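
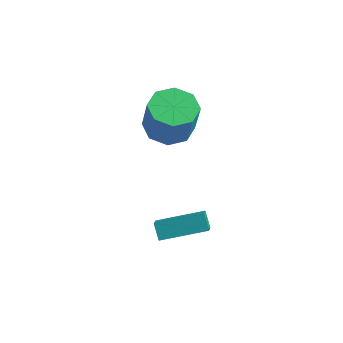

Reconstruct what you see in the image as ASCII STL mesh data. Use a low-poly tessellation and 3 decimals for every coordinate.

solid 
facet normal -0.548 0.297 0.782
outer loop
vertex -1.154 -4.458 -1.207
vertex 0.213 -3.13 -0.754
vertex -1.611 -3.793 -1.78
endloop
endfacet
facet normal -0.697 -0.678 -0.231
outer loop
vertex -1.173 -4.03 -2.406
vertex -1.154 -4.458 -1.207
vertex -1.611 -3.793 -1.78
endloop
endfacet
facet normal -0.548 0.297 0.782
outer loop
vertex -1.611 -3.793 -1.78
vertex 0.213 -3.13 -0.754
vertex -0.244 -2.464 -1.327
endloop
endfacet
facet normal -0.462 0.672 -0.578
outer loop
vertex -0.244 -2.464 -1.327
vertex -1.173 -4.03 -2.406
vertex -1.611 -3.793 -1.78
endloop
endfacet
facet normal 0.462 -0.673 0.578
outer loop
vertex -1.154 -4.458 -1.207
vertex 0.651 -3.367 -1.38
vertex 0.213 -3.13 -0.754
endloop
endfacet
facet normal -0.698 -0.678 -0.231
outer loop
vertex -0.716 -4.696 -1.833
vertex -1.154 -4.458 -1.207
vertex -1.173 -4.03 -2.406
endloop
endfacet
facet normal 0.462 -0.672 0.579
outer loop
vertex -0.716 -4.696 -1.833
vertex 0.651 -3.367 -1.38
vertex -1.154 -4.458 -1.207
endloop
endfacet
facet normal 0.698 0.678 0.232
outer loop
vertex 0.213 -3.13 -0.754
vertex 0.651 -3.367 -1.38
vertex -0.244 -2.464 -1.327
endloop
endfacet
facet normal -0.462 0.672 -0.579
outer loop
vertex 0.194 -2.702 -1.953
vertex -1.173 -4.03 -2.406
vertex -0.244 -2.464 -1.327
endloop
endfacet
facet normal 0.698 0.678 0.230
outer loop
vertex -0.244 -2.464 -1.327
vertex 0.651 -3.367 -1.38
vertex 0.194 -2.702 -1.953
endloop
endfacet
facet normal 0.548 -0.297 -0.782
outer loop
vertex 0.194 -2.702 -1.953
vertex -0.716 -4.696 -1.833
vertex -1.173 -4.03 -2.406
endloop
endfacet
facet normal 0.548 -0.297 -0.782
outer loop
vertex 0.651 -3.367 -1.38
vertex -0.716 -4.696 -1.833
vertex 0.194 -2.702 -1.953
endloop
endfacet
facet normal -0.313 0.202 -0.928
outer loop
vertex -2.126 -2.426 1.62
vertex -2.71 -1.66 1.984
vertex -1.742 -1.738 1.64
endloop
endfacet
facet normal 0.815 -0.444 -0.373
outer loop
vertex -2.126 -2.426 1.62
vertex -1.742 -1.738 1.64
vertex -1.567 -2.786 3.271
endloop
endfacet
facet normal 0.815 -0.444 -0.373
outer loop
vertex -1.567 -2.786 3.271
vertex -1.742 -1.738 1.64
vertex -1.183 -2.098 3.291
endloop
endfacet
facet normal 0.315 -0.203 0.927
outer loop
vertex -1.567 -2.786 3.271
vertex -1.183 -2.098 3.291
vertex -2.15 -2.02 3.636
endloop
endfacet
facet normal -0.313 0.202 -0.928
outer loop
vertex -1.742 -1.738 1.64
vertex -2.71 -1.66 1.984
vertex -1.925 -1.004 1.862
endloop
endfacet
facet normal 0.921 0.304 -0.245
outer loop
vertex -1.742 -1.738 1.64
vertex -1.925 -1.004 1.862
vertex -1.183 -2.098 3.291
endloop
endfacet
facet normal 0.921 0.304 -0.245
outer loop
vertex -1.183 -2.098 3.291
vertex -1.925 -1.004 1.862
vertex -1.366 -1.364 3.513
endloop
endfacet
facet normal 0.315 -0.202 0.927
outer loop
vertex -1.183 -2.098 3.291
vertex -1.366 -1.364 3.513
vertex -2.15 -2.02 3.636
endloop
endfacet
facet normal -0.313 0.202 -0.928
outer loop
vertex -1.925 -1.004 1.862
vertex -2.71 -1.66 1.984
vertex -2.568 -0.654 2.155
endloop
endfacet
facet normal 0.487 0.873 0.026
outer loop
vertex -1.925 -1.004 1.862
vertex -2.568 -0.654 2.155
vertex -1.366 -1.364 3.513
endloop
endfacet
facet normal 0.487 0.873 0.025
outer loop
vertex -1.366 -1.364 3.513
vertex -2.568 -0.654 2.155
vertex -2.008 -1.014 3.806
endloop
endfacet
facet normal 0.314 -0.201 0.928
outer loop
vertex -1.366 -1.364 3.513
vertex -2.008 -1.014 3.806
vertex -2.15 -2.02 3.636
endloop
endfacet
facet normal -0.315 0.202 -0.927
outer loop
vertex -2.568 -0.654 2.155
vertex -2.71 -1.66 1.984
vertex -3.293 -0.894 2.349
endloop
endfacet
facet normal -0.233 0.931 0.282
outer loop
vertex -2.568 -0.654 2.155
vertex -3.293 -0.894 2.349
vertex -2.008 -1.014 3.806
endloop
endfacet
facet normal -0.232 0.931 0.282
outer loop
vertex -2.008 -1.014 3.806
vertex -3.293 -0.894 2.349
vertex -2.734 -1.254 4.0
endloop
endfacet
facet normal 0.314 -0.201 0.928
outer loop
vertex -2.008 -1.014 3.806
vertex -2.734 -1.254 4.0
vertex -2.15 -2.02 3.636
endloop
endfacet
facet normal -0.315 0.203 -0.927
outer loop
vertex -3.293 -0.894 2.349
vertex -2.71 -1.66 1.984
vertex -3.677 -1.582 2.329
endloop
endfacet
facet normal -0.815 0.444 0.373
outer loop
vertex -3.293 -0.894 2.349
vertex -3.677 -1.582 2.329
vertex -2.734 -1.254 4.0
endloop
endfacet
facet normal -0.815 0.444 0.373
outer loop
vertex -2.734 -1.254 4.0
vertex -3.677 -1.582 2.329
vertex -3.118 -1.942 3.98
endloop
endfacet
facet normal 0.313 -0.202 0.928
outer loop
vertex -2.734 -1.254 4.0
vertex -3.118 -1.942 3.98
vertex -2.15 -2.02 3.636
endloop
endfacet
facet normal -0.315 0.202 -0.927
outer loop
vertex -3.677 -1.582 2.329
vertex -2.71 -1.66 1.984
vertex -3.494 -2.316 2.107
endloop
endfacet
facet normal -0.921 -0.304 0.245
outer loop
vertex -3.677 -1.582 2.329
vertex -3.494 -2.316 2.107
vertex -3.118 -1.942 3.98
endloop
endfacet
facet normal -0.921 -0.304 0.245
outer loop
vertex -3.118 -1.942 3.98
vertex -3.494 -2.316 2.107
vertex -2.935 -2.676 3.758
endloop
endfacet
facet normal 0.313 -0.202 0.928
outer loop
vertex -3.118 -1.942 3.98
vertex -2.935 -2.676 3.758
vertex -2.15 -2.02 3.636
endloop
endfacet
facet normal -0.314 0.201 -0.928
outer loop
vertex -3.494 -2.316 2.107
vertex -2.71 -1.66 1.984
vertex -2.852 -2.666 1.814
endloop
endfacet
facet normal -0.487 -0.873 -0.025
outer loop
vertex -3.494 -2.316 2.107
vertex -2.852 -2.666 1.814
vertex -2.935 -2.676 3.758
endloop
endfacet
facet normal -0.487 -0.873 -0.025
outer loop
vertex -2.935 -2.676 3.758
vertex -2.852 -2.666 1.814
vertex -2.292 -3.026 3.465
endloop
endfacet
facet normal 0.313 -0.202 0.928
outer loop
vertex -2.935 -2.676 3.758
vertex -2.292 -3.026 3.465
vertex -2.15 -2.02 3.636
endloop
endfacet
facet normal -0.314 0.201 -0.928
outer loop
vertex -2.852 -2.666 1.814
vertex -2.71 -1.66 1.984
vertex -2.126 -2.426 1.62
endloop
endfacet
facet normal 0.232 -0.931 -0.282
outer loop
vertex -2.852 -2.666 1.814
vertex -2.126 -2.426 1.62
vertex -2.292 -3.026 3.465
endloop
endfacet
facet normal 0.233 -0.931 -0.282
outer loop
vertex -2.292 -3.026 3.465
vertex -2.126 -2.426 1.62
vertex -1.567 -2.786 3.271
endloop
endfacet
facet normal 0.315 -0.202 0.927
outer loop
vertex -2.292 -3.026 3.465
vertex -1.567 -2.786 3.271
vertex -2.15 -2.02 3.636
endloop
endfacet

endsolid


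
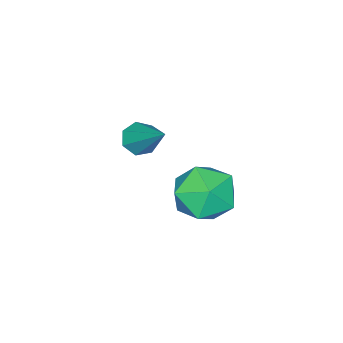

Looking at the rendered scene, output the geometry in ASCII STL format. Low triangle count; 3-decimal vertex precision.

solid 
facet normal -0.616 0.784 0.071
outer loop
vertex -0.094 1.405 -3.086
vertex -0.864 0.823 -3.343
vertex -0.618 0.929 -2.381
endloop
endfacet
facet normal -0.068 0.850 0.523
outer loop
vertex -0.094 1.405 -3.086
vertex -0.618 0.929 -2.381
vertex 0.379 0.971 -2.32
endloop
endfacet
facet normal 0.536 0.833 0.141
outer loop
vertex -0.094 1.405 -3.086
vertex 0.379 0.971 -2.32
vertex 0.748 0.89 -3.245
endloop
endfacet
facet normal 0.359 0.756 -0.547
outer loop
vertex -0.094 1.405 -3.086
vertex 0.748 0.89 -3.245
vertex -0.02 0.798 -3.877
endloop
endfacet
facet normal -0.352 0.726 -0.590
outer loop
vertex -0.094 1.405 -3.086
vertex -0.02 0.798 -3.877
vertex -0.864 0.823 -3.343
endloop
endfacet
facet normal -0.070 0.284 0.956
outer loop
vertex 0.379 0.971 -2.32
vertex -0.618 0.929 -2.381
vertex -0.1 0.122 -2.103
endloop
endfacet
facet normal -0.958 0.178 0.225
outer loop
vertex -0.618 0.929 -2.381
vertex -0.864 0.823 -3.343
vertex -0.868 0.03 -2.735
endloop
endfacet
facet normal -0.531 0.084 -0.843
outer loop
vertex -0.864 0.823 -3.343
vertex -0.02 0.798 -3.877
vertex -0.499 -0.051 -3.66
endloop
endfacet
facet normal 0.620 0.132 -0.773
outer loop
vertex -0.02 0.798 -3.877
vertex 0.748 0.89 -3.245
vertex 0.498 -0.009 -3.599
endloop
endfacet
facet normal 0.906 0.255 0.339
outer loop
vertex 0.748 0.89 -3.245
vertex 0.379 0.971 -2.32
vertex 0.744 0.097 -2.637
endloop
endfacet
facet normal -0.359 -0.756 0.547
outer loop
vertex -0.026 -0.485 -2.894
vertex -0.1 0.122 -2.103
vertex -0.868 0.03 -2.735
endloop
endfacet
facet normal -0.536 -0.833 -0.141
outer loop
vertex -0.026 -0.485 -2.894
vertex -0.868 0.03 -2.735
vertex -0.499 -0.051 -3.66
endloop
endfacet
facet normal 0.068 -0.850 -0.523
outer loop
vertex -0.026 -0.485 -2.894
vertex -0.499 -0.051 -3.66
vertex 0.498 -0.009 -3.599
endloop
endfacet
facet normal 0.616 -0.784 -0.071
outer loop
vertex -0.026 -0.485 -2.894
vertex 0.498 -0.009 -3.599
vertex 0.744 0.097 -2.637
endloop
endfacet
facet normal 0.352 -0.726 0.590
outer loop
vertex -0.026 -0.485 -2.894
vertex 0.744 0.097 -2.637
vertex -0.1 0.122 -2.103
endloop
endfacet
facet normal -0.620 -0.132 0.773
outer loop
vertex -0.868 0.03 -2.735
vertex -0.1 0.122 -2.103
vertex -0.618 0.929 -2.381
endloop
endfacet
facet normal -0.906 -0.255 -0.339
outer loop
vertex -0.499 -0.051 -3.66
vertex -0.868 0.03 -2.735
vertex -0.864 0.823 -3.343
endloop
endfacet
facet normal 0.070 -0.284 -0.956
outer loop
vertex 0.498 -0.009 -3.599
vertex -0.499 -0.051 -3.66
vertex -0.02 0.798 -3.877
endloop
endfacet
facet normal 0.958 -0.178 -0.225
outer loop
vertex 0.744 0.097 -2.637
vertex 0.498 -0.009 -3.599
vertex 0.748 0.89 -3.245
endloop
endfacet
facet normal 0.531 -0.084 0.843
outer loop
vertex -0.1 0.122 -2.103
vertex 0.744 0.097 -2.637
vertex 0.379 0.971 -2.32
endloop
endfacet
facet normal -0.265 -0.700 -0.663
outer loop
vertex -0.77 -2.504 -3.554
vertex -1.178 -2.685 -3.2
vertex -1.211 -2.287 -3.607
endloop
endfacet
facet normal 0.423 0.728 -0.539
outer loop
vertex -0.77 -2.504 -3.554
vertex -1.211 -2.287 -3.607
vertex -0.682 -1.375 -1.96
endloop
endfacet
facet normal -0.265 -0.700 -0.663
outer loop
vertex -1.211 -2.287 -3.607
vertex -1.178 -2.685 -3.2
vertex -1.628 -2.37 -3.353
endloop
endfacet
facet normal -0.383 0.855 -0.350
outer loop
vertex -1.211 -2.287 -3.607
vertex -1.628 -2.37 -3.353
vertex -0.682 -1.375 -1.96
endloop
endfacet
facet normal -0.265 -0.700 -0.663
outer loop
vertex -1.628 -2.37 -3.353
vertex -1.178 -2.685 -3.2
vertex -1.705 -2.69 -2.984
endloop
endfacet
facet normal -0.847 0.476 0.236
outer loop
vertex -1.628 -2.37 -3.353
vertex -1.705 -2.69 -2.984
vertex -0.682 -1.375 -1.96
endloop
endfacet
facet normal -0.265 -0.701 -0.662
outer loop
vertex -1.705 -2.69 -2.984
vertex -1.178 -2.685 -3.2
vertex -1.386 -3.006 -2.777
endloop
endfacet
facet normal -0.621 -0.120 0.774
outer loop
vertex -1.705 -2.69 -2.984
vertex -1.386 -3.006 -2.777
vertex -0.682 -1.375 -1.96
endloop
endfacet
facet normal -0.265 -0.701 -0.662
outer loop
vertex -1.386 -3.006 -2.777
vertex -1.178 -2.685 -3.2
vertex -0.91 -3.08 -2.889
endloop
endfacet
facet normal 0.127 -0.488 0.864
outer loop
vertex -1.386 -3.006 -2.777
vertex -0.91 -3.08 -2.889
vertex -0.682 -1.375 -1.96
endloop
endfacet
facet normal -0.265 -0.701 -0.662
outer loop
vertex -0.91 -3.08 -2.889
vertex -1.178 -2.685 -3.2
vertex -0.636 -2.857 -3.235
endloop
endfacet
facet normal 0.831 -0.348 0.434
outer loop
vertex -0.91 -3.08 -2.889
vertex -0.636 -2.857 -3.235
vertex -0.682 -1.375 -1.96
endloop
endfacet
facet normal -0.265 -0.700 -0.663
outer loop
vertex -0.636 -2.857 -3.235
vertex -1.178 -2.685 -3.2
vertex -0.77 -2.504 -3.554
endloop
endfacet
facet normal 0.962 0.193 -0.190
outer loop
vertex -0.636 -2.857 -3.235
vertex -0.77 -2.504 -3.554
vertex -0.682 -1.375 -1.96
endloop
endfacet

endsolid


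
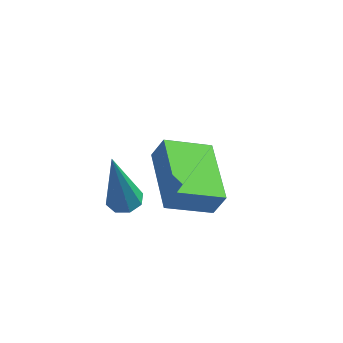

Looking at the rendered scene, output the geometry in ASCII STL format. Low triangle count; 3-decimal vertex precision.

solid 
facet normal -0.759 -0.511 0.403
outer loop
vertex -1.716 0.103 -1.978
vertex -2.776 1.864 -1.74
vertex -2.049 0.004 -2.731
endloop
endfacet
facet normal 0.513 -0.851 -0.115
outer loop
vertex -0.904 0.776 -3.34
vertex -1.716 0.103 -1.978
vertex -2.049 0.004 -2.731
endloop
endfacet
facet normal -0.759 -0.512 0.404
outer loop
vertex -2.049 0.004 -2.731
vertex -2.776 1.864 -1.74
vertex -3.11 1.765 -2.493
endloop
endfacet
facet normal -0.402 -0.120 -0.908
outer loop
vertex -3.11 1.765 -2.493
vertex -0.904 0.776 -3.34
vertex -2.049 0.004 -2.731
endloop
endfacet
facet normal 0.402 0.119 0.908
outer loop
vertex -1.716 0.103 -1.978
vertex -1.631 2.636 -2.349
vertex -2.776 1.864 -1.74
endloop
endfacet
facet normal 0.512 -0.851 -0.115
outer loop
vertex -0.57 0.875 -2.587
vertex -1.716 0.103 -1.978
vertex -0.904 0.776 -3.34
endloop
endfacet
facet normal 0.402 0.119 0.908
outer loop
vertex -0.57 0.875 -2.587
vertex -1.631 2.636 -2.349
vertex -1.716 0.103 -1.978
endloop
endfacet
facet normal -0.512 0.851 0.115
outer loop
vertex -2.776 1.864 -1.74
vertex -1.631 2.636 -2.349
vertex -3.11 1.765 -2.493
endloop
endfacet
facet normal -0.402 -0.119 -0.908
outer loop
vertex -1.964 2.537 -3.102
vertex -0.904 0.776 -3.34
vertex -3.11 1.765 -2.493
endloop
endfacet
facet normal -0.512 0.851 0.115
outer loop
vertex -3.11 1.765 -2.493
vertex -1.631 2.636 -2.349
vertex -1.964 2.537 -3.102
endloop
endfacet
facet normal 0.759 0.511 -0.404
outer loop
vertex -1.964 2.537 -3.102
vertex -0.57 0.875 -2.587
vertex -0.904 0.776 -3.34
endloop
endfacet
facet normal 0.759 0.512 -0.403
outer loop
vertex -1.631 2.636 -2.349
vertex -0.57 0.875 -2.587
vertex -1.964 2.537 -3.102
endloop
endfacet
facet normal 0.072 0.174 -0.982
outer loop
vertex -2.304 -1.736 -1.142
vertex -2.621 -1.34 -1.095
vertex -2.115 -1.403 -1.069
endloop
endfacet
facet normal 0.837 -0.515 0.185
outer loop
vertex -2.304 -1.736 -1.142
vertex -2.115 -1.403 -1.069
vertex -2.779 -1.72 1.055
endloop
endfacet
facet normal 0.072 0.175 -0.982
outer loop
vertex -2.115 -1.403 -1.069
vertex -2.621 -1.34 -1.095
vertex -2.223 -1.032 -1.011
endloop
endfacet
facet normal 0.922 0.218 0.321
outer loop
vertex -2.115 -1.403 -1.069
vertex -2.223 -1.032 -1.011
vertex -2.779 -1.72 1.055
endloop
endfacet
facet normal 0.074 0.173 -0.982
outer loop
vertex -2.223 -1.032 -1.011
vertex -2.621 -1.34 -1.095
vertex -2.563 -0.841 -1.003
endloop
endfacet
facet normal 0.458 0.799 0.389
outer loop
vertex -2.223 -1.032 -1.011
vertex -2.563 -0.841 -1.003
vertex -2.779 -1.72 1.055
endloop
endfacet
facet normal 0.074 0.173 -0.982
outer loop
vertex -2.563 -0.841 -1.003
vertex -2.621 -1.34 -1.095
vertex -2.937 -0.943 -1.049
endloop
endfacet
facet normal -0.286 0.892 0.351
outer loop
vertex -2.563 -0.841 -1.003
vertex -2.937 -0.943 -1.049
vertex -2.779 -1.72 1.055
endloop
endfacet
facet normal 0.074 0.173 -0.982
outer loop
vertex -2.937 -0.943 -1.049
vertex -2.621 -1.34 -1.095
vertex -3.126 -1.277 -1.122
endloop
endfacet
facet normal -0.868 0.441 0.228
outer loop
vertex -2.937 -0.943 -1.049
vertex -3.126 -1.277 -1.122
vertex -2.779 -1.72 1.055
endloop
endfacet
facet normal 0.074 0.173 -0.982
outer loop
vertex -3.126 -1.277 -1.122
vertex -2.621 -1.34 -1.095
vertex -3.018 -1.647 -1.179
endloop
endfacet
facet normal -0.952 -0.292 0.092
outer loop
vertex -3.126 -1.277 -1.122
vertex -3.018 -1.647 -1.179
vertex -2.779 -1.72 1.055
endloop
endfacet
facet normal 0.072 0.175 -0.982
outer loop
vertex -3.018 -1.647 -1.179
vertex -2.621 -1.34 -1.095
vertex -2.678 -1.838 -1.188
endloop
endfacet
facet normal -0.489 -0.872 0.024
outer loop
vertex -3.018 -1.647 -1.179
vertex -2.678 -1.838 -1.188
vertex -2.779 -1.72 1.055
endloop
endfacet
facet normal 0.073 0.175 -0.982
outer loop
vertex -2.678 -1.838 -1.188
vertex -2.621 -1.34 -1.095
vertex -2.304 -1.736 -1.142
endloop
endfacet
facet normal 0.255 -0.965 0.062
outer loop
vertex -2.678 -1.838 -1.188
vertex -2.304 -1.736 -1.142
vertex -2.779 -1.72 1.055
endloop
endfacet

endsolid


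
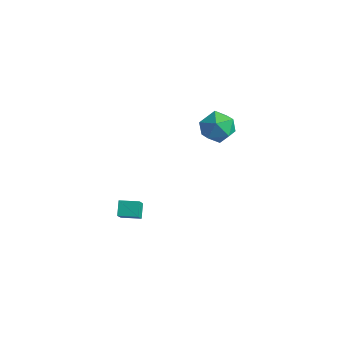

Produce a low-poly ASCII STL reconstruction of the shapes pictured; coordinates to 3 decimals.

solid 
facet normal -0.620 0.743 -0.251
outer loop
vertex -1.559 4.504 0.564
vertex -2.171 4.261 1.356
vertex -1.408 4.941 1.485
endloop
endfacet
facet normal 0.051 0.899 -0.435
outer loop
vertex -1.559 4.504 0.564
vertex -1.408 4.941 1.485
vertex -0.602 4.625 0.926
endloop
endfacet
facet normal 0.283 0.389 -0.877
outer loop
vertex -1.559 4.504 0.564
vertex -0.602 4.625 0.926
vertex -0.868 3.749 0.452
endloop
endfacet
facet normal -0.246 -0.082 -0.966
outer loop
vertex -1.559 4.504 0.564
vertex -0.868 3.749 0.452
vertex -1.837 3.524 0.718
endloop
endfacet
facet normal -0.804 0.137 -0.579
outer loop
vertex -1.559 4.504 0.564
vertex -1.837 3.524 0.718
vertex -2.171 4.261 1.356
endloop
endfacet
facet normal 0.452 0.878 0.155
outer loop
vertex -0.602 4.625 0.926
vertex -1.408 4.941 1.485
vertex -0.623 4.456 1.942
endloop
endfacet
facet normal -0.635 0.626 0.453
outer loop
vertex -1.408 4.941 1.485
vertex -2.171 4.261 1.356
vertex -1.592 4.231 2.208
endloop
endfacet
facet normal -0.932 -0.355 -0.078
outer loop
vertex -2.171 4.261 1.356
vertex -1.837 3.524 0.718
vertex -1.858 3.355 1.734
endloop
endfacet
facet normal -0.029 -0.710 -0.704
outer loop
vertex -1.837 3.524 0.718
vertex -0.868 3.749 0.452
vertex -1.052 3.039 1.175
endloop
endfacet
facet normal 0.827 0.052 -0.560
outer loop
vertex -0.868 3.749 0.452
vertex -0.602 4.625 0.926
vertex -0.289 3.719 1.304
endloop
endfacet
facet normal 0.246 0.082 0.966
outer loop
vertex -0.901 3.476 2.096
vertex -0.623 4.456 1.942
vertex -1.592 4.231 2.208
endloop
endfacet
facet normal -0.283 -0.389 0.877
outer loop
vertex -0.901 3.476 2.096
vertex -1.592 4.231 2.208
vertex -1.858 3.355 1.734
endloop
endfacet
facet normal -0.051 -0.899 0.435
outer loop
vertex -0.901 3.476 2.096
vertex -1.858 3.355 1.734
vertex -1.052 3.039 1.175
endloop
endfacet
facet normal 0.620 -0.743 0.251
outer loop
vertex -0.901 3.476 2.096
vertex -1.052 3.039 1.175
vertex -0.289 3.719 1.304
endloop
endfacet
facet normal 0.804 -0.137 0.579
outer loop
vertex -0.901 3.476 2.096
vertex -0.289 3.719 1.304
vertex -0.623 4.456 1.942
endloop
endfacet
facet normal 0.029 0.710 0.704
outer loop
vertex -1.592 4.231 2.208
vertex -0.623 4.456 1.942
vertex -1.408 4.941 1.485
endloop
endfacet
facet normal -0.827 -0.052 0.560
outer loop
vertex -1.858 3.355 1.734
vertex -1.592 4.231 2.208
vertex -2.171 4.261 1.356
endloop
endfacet
facet normal -0.452 -0.878 -0.155
outer loop
vertex -1.052 3.039 1.175
vertex -1.858 3.355 1.734
vertex -1.837 3.524 0.718
endloop
endfacet
facet normal 0.635 -0.626 -0.453
outer loop
vertex -0.289 3.719 1.304
vertex -1.052 3.039 1.175
vertex -0.868 3.749 0.452
endloop
endfacet
facet normal 0.932 0.355 0.078
outer loop
vertex -0.623 4.456 1.942
vertex -0.289 3.719 1.304
vertex -0.602 4.625 0.926
endloop
endfacet
facet normal -0.840 -0.541 -0.040
outer loop
vertex -1.863 -2.587 -0.189
vertex -2.274 -1.883 -1.097
vertex -1.497 -3.113 -0.763
endloop
endfacet
facet normal 0.337 -0.577 0.744
outer loop
vertex -0.666 -2.577 -0.723
vertex -1.863 -2.587 -0.189
vertex -1.497 -3.113 -0.763
endloop
endfacet
facet normal -0.840 -0.541 -0.040
outer loop
vertex -1.497 -3.113 -0.763
vertex -2.274 -1.883 -1.097
vertex -1.908 -2.409 -1.67
endloop
endfacet
facet normal 0.426 -0.611 -0.667
outer loop
vertex -1.908 -2.409 -1.67
vertex -0.666 -2.577 -0.723
vertex -1.497 -3.113 -0.763
endloop
endfacet
facet normal -0.426 0.611 0.667
outer loop
vertex -1.863 -2.587 -0.189
vertex -1.443 -1.347 -1.057
vertex -2.274 -1.883 -1.097
endloop
endfacet
facet normal 0.337 -0.576 0.744
outer loop
vertex -1.032 -2.051 -0.15
vertex -1.863 -2.587 -0.189
vertex -0.666 -2.577 -0.723
endloop
endfacet
facet normal -0.426 0.611 0.667
outer loop
vertex -1.032 -2.051 -0.15
vertex -1.443 -1.347 -1.057
vertex -1.863 -2.587 -0.189
endloop
endfacet
facet normal -0.336 0.577 -0.744
outer loop
vertex -2.274 -1.883 -1.097
vertex -1.443 -1.347 -1.057
vertex -1.908 -2.409 -1.67
endloop
endfacet
facet normal 0.426 -0.612 -0.667
outer loop
vertex -1.077 -1.873 -1.631
vertex -0.666 -2.577 -0.723
vertex -1.908 -2.409 -1.67
endloop
endfacet
facet normal -0.337 0.577 -0.744
outer loop
vertex -1.908 -2.409 -1.67
vertex -1.443 -1.347 -1.057
vertex -1.077 -1.873 -1.631
endloop
endfacet
facet normal 0.840 0.541 0.040
outer loop
vertex -1.077 -1.873 -1.631
vertex -1.032 -2.051 -0.15
vertex -0.666 -2.577 -0.723
endloop
endfacet
facet normal 0.840 0.541 0.040
outer loop
vertex -1.443 -1.347 -1.057
vertex -1.032 -2.051 -0.15
vertex -1.077 -1.873 -1.631
endloop
endfacet

endsolid


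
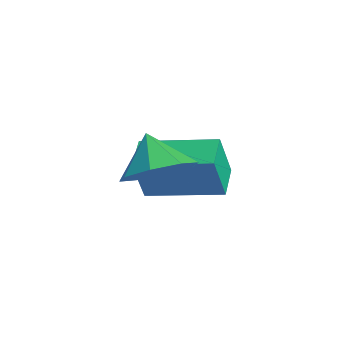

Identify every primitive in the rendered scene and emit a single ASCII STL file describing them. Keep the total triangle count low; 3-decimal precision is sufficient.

solid 
facet normal -0.857 0.448 0.254
outer loop
vertex -2.656 -0.376 0.463
vertex -1.695 1.277 0.79
vertex -2.842 -0.02 -0.794
endloop
endfacet
facet normal -0.496 -0.852 -0.168
outer loop
vertex -2.045 -0.437 -1.03
vertex -2.656 -0.376 0.463
vertex -2.842 -0.02 -0.794
endloop
endfacet
facet normal -0.857 0.448 0.254
outer loop
vertex -2.842 -0.02 -0.794
vertex -1.695 1.277 0.79
vertex -1.881 1.633 -0.467
endloop
endfacet
facet normal -0.141 0.270 -0.952
outer loop
vertex -1.881 1.633 -0.467
vertex -2.045 -0.437 -1.03
vertex -2.842 -0.02 -0.794
endloop
endfacet
facet normal 0.141 -0.270 0.952
outer loop
vertex -2.656 -0.376 0.463
vertex -0.898 0.86 0.554
vertex -1.695 1.277 0.79
endloop
endfacet
facet normal -0.496 -0.852 -0.168
outer loop
vertex -1.859 -0.793 0.227
vertex -2.656 -0.376 0.463
vertex -2.045 -0.437 -1.03
endloop
endfacet
facet normal 0.141 -0.270 0.952
outer loop
vertex -1.859 -0.793 0.227
vertex -0.898 0.86 0.554
vertex -2.656 -0.376 0.463
endloop
endfacet
facet normal 0.496 0.852 0.168
outer loop
vertex -1.695 1.277 0.79
vertex -0.898 0.86 0.554
vertex -1.881 1.633 -0.467
endloop
endfacet
facet normal -0.141 0.270 -0.952
outer loop
vertex -1.084 1.216 -0.703
vertex -2.045 -0.437 -1.03
vertex -1.881 1.633 -0.467
endloop
endfacet
facet normal 0.496 0.852 0.168
outer loop
vertex -1.881 1.633 -0.467
vertex -0.898 0.86 0.554
vertex -1.084 1.216 -0.703
endloop
endfacet
facet normal 0.857 -0.448 -0.254
outer loop
vertex -1.084 1.216 -0.703
vertex -1.859 -0.793 0.227
vertex -2.045 -0.437 -1.03
endloop
endfacet
facet normal 0.857 -0.448 -0.254
outer loop
vertex -0.898 0.86 0.554
vertex -1.859 -0.793 0.227
vertex -1.084 1.216 -0.703
endloop
endfacet
facet normal 0.683 0.056 -0.728
outer loop
vertex 0.926 -0.515 2.013
vertex 0.312 -0.819 1.413
vertex 0.565 0.002 1.714
endloop
endfacet
facet normal -0.010 0.496 0.868
outer loop
vertex 0.926 -0.515 2.013
vertex 0.565 0.002 1.714
vertex -0.432 -0.881 2.207
endloop
endfacet
facet normal 0.683 0.056 -0.728
outer loop
vertex 0.565 0.002 1.714
vertex 0.312 -0.819 1.413
vertex 0.057 0.037 1.24
endloop
endfacet
facet normal -0.419 0.755 0.505
outer loop
vertex 0.565 0.002 1.714
vertex 0.057 0.037 1.24
vertex -0.432 -0.881 2.207
endloop
endfacet
facet normal 0.683 0.056 -0.728
outer loop
vertex 0.057 0.037 1.24
vertex 0.312 -0.819 1.413
vertex -0.302 -0.429 0.867
endloop
endfacet
facet normal -0.827 0.552 0.106
outer loop
vertex 0.057 0.037 1.24
vertex -0.302 -0.429 0.867
vertex -0.432 -0.881 2.207
endloop
endfacet
facet normal 0.683 0.056 -0.728
outer loop
vertex -0.302 -0.429 0.867
vertex 0.312 -0.819 1.413
vertex -0.301 -1.124 0.814
endloop
endfacet
facet normal -0.995 0.006 -0.095
outer loop
vertex -0.302 -0.429 0.867
vertex -0.301 -1.124 0.814
vertex -0.432 -0.881 2.207
endloop
endfacet
facet normal 0.683 0.057 -0.728
outer loop
vertex -0.301 -1.124 0.814
vertex 0.312 -0.819 1.413
vertex 0.06 -1.64 1.112
endloop
endfacet
facet normal -0.825 -0.565 0.021
outer loop
vertex -0.301 -1.124 0.814
vertex 0.06 -1.64 1.112
vertex -0.432 -0.881 2.207
endloop
endfacet
facet normal 0.684 0.057 -0.727
outer loop
vertex 0.06 -1.64 1.112
vertex 0.312 -0.819 1.413
vertex 0.568 -1.675 1.587
endloop
endfacet
facet normal -0.416 -0.824 0.384
outer loop
vertex 0.06 -1.64 1.112
vertex 0.568 -1.675 1.587
vertex -0.432 -0.881 2.207
endloop
endfacet
facet normal 0.683 0.056 -0.728
outer loop
vertex 0.568 -1.675 1.587
vertex 0.312 -0.819 1.413
vertex 0.927 -1.209 1.96
endloop
endfacet
facet normal -0.008 -0.621 0.784
outer loop
vertex 0.568 -1.675 1.587
vertex 0.927 -1.209 1.96
vertex -0.432 -0.881 2.207
endloop
endfacet
facet normal 0.683 0.057 -0.728
outer loop
vertex 0.927 -1.209 1.96
vertex 0.312 -0.819 1.413
vertex 0.926 -0.515 2.013
endloop
endfacet
facet normal 0.161 -0.075 0.984
outer loop
vertex 0.927 -1.209 1.96
vertex 0.926 -0.515 2.013
vertex -0.432 -0.881 2.207
endloop
endfacet

endsolid


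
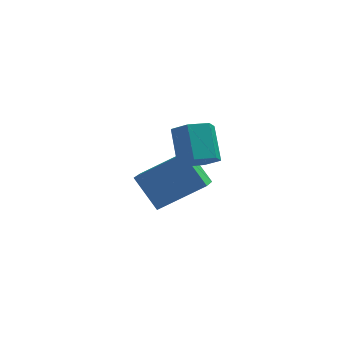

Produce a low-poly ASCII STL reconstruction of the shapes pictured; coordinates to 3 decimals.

solid 
facet normal 0.108 -0.742 -0.662
outer loop
vertex 0.496 -0.343 3.369
vertex -0.024 -0.027 2.93
vertex 0.699 0.154 2.845
endloop
endfacet
facet normal 0.957 -0.104 0.272
outer loop
vertex 0.496 -0.343 3.369
vertex 0.699 0.154 2.845
vertex 0.343 0.71 4.309
endloop
endfacet
facet normal 0.956 -0.105 0.273
outer loop
vertex 0.343 0.71 4.309
vertex 0.699 0.154 2.845
vertex 0.547 1.207 3.785
endloop
endfacet
facet normal -0.107 0.742 0.662
outer loop
vertex 0.343 0.71 4.309
vertex 0.547 1.207 3.785
vertex -0.176 1.027 3.87
endloop
endfacet
facet normal 0.108 -0.742 -0.662
outer loop
vertex 0.699 0.154 2.845
vertex -0.024 -0.027 2.93
vertex 0.18 0.47 2.406
endloop
endfacet
facet normal 0.713 0.521 -0.468
outer loop
vertex 0.699 0.154 2.845
vertex 0.18 0.47 2.406
vertex 0.547 1.207 3.785
endloop
endfacet
facet normal 0.713 0.522 -0.469
outer loop
vertex 0.547 1.207 3.785
vertex 0.18 0.47 2.406
vertex 0.027 1.523 3.346
endloop
endfacet
facet normal -0.107 0.742 0.661
outer loop
vertex 0.547 1.207 3.785
vertex 0.027 1.523 3.346
vertex -0.176 1.027 3.87
endloop
endfacet
facet normal 0.107 -0.742 -0.662
outer loop
vertex 0.18 0.47 2.406
vertex -0.024 -0.027 2.93
vertex -0.543 0.29 2.491
endloop
endfacet
facet normal -0.243 0.626 -0.741
outer loop
vertex 0.18 0.47 2.406
vertex -0.543 0.29 2.491
vertex 0.027 1.523 3.346
endloop
endfacet
facet normal -0.243 0.626 -0.741
outer loop
vertex 0.027 1.523 3.346
vertex -0.543 0.29 2.491
vertex -0.696 1.343 3.431
endloop
endfacet
facet normal -0.107 0.742 0.661
outer loop
vertex 0.027 1.523 3.346
vertex -0.696 1.343 3.431
vertex -0.176 1.027 3.87
endloop
endfacet
facet normal 0.107 -0.742 -0.662
outer loop
vertex -0.543 0.29 2.491
vertex -0.024 -0.027 2.93
vertex -0.747 -0.207 3.015
endloop
endfacet
facet normal -0.956 0.105 -0.273
outer loop
vertex -0.543 0.29 2.491
vertex -0.747 -0.207 3.015
vertex -0.696 1.343 3.431
endloop
endfacet
facet normal -0.957 0.104 -0.272
outer loop
vertex -0.696 1.343 3.431
vertex -0.747 -0.207 3.015
vertex -0.899 0.846 3.955
endloop
endfacet
facet normal -0.108 0.742 0.662
outer loop
vertex -0.696 1.343 3.431
vertex -0.899 0.846 3.955
vertex -0.176 1.027 3.87
endloop
endfacet
facet normal 0.107 -0.742 -0.661
outer loop
vertex -0.747 -0.207 3.015
vertex -0.024 -0.027 2.93
vertex -0.227 -0.523 3.454
endloop
endfacet
facet normal -0.713 -0.522 0.469
outer loop
vertex -0.747 -0.207 3.015
vertex -0.227 -0.523 3.454
vertex -0.899 0.846 3.955
endloop
endfacet
facet normal -0.713 -0.521 0.468
outer loop
vertex -0.899 0.846 3.955
vertex -0.227 -0.523 3.454
vertex -0.38 0.53 4.394
endloop
endfacet
facet normal -0.108 0.742 0.662
outer loop
vertex -0.899 0.846 3.955
vertex -0.38 0.53 4.394
vertex -0.176 1.027 3.87
endloop
endfacet
facet normal 0.107 -0.742 -0.661
outer loop
vertex -0.227 -0.523 3.454
vertex -0.024 -0.027 2.93
vertex 0.496 -0.343 3.369
endloop
endfacet
facet normal 0.243 -0.626 0.741
outer loop
vertex -0.227 -0.523 3.454
vertex 0.496 -0.343 3.369
vertex -0.38 0.53 4.394
endloop
endfacet
facet normal 0.243 -0.626 0.741
outer loop
vertex -0.38 0.53 4.394
vertex 0.496 -0.343 3.369
vertex 0.343 0.71 4.309
endloop
endfacet
facet normal -0.107 0.742 0.662
outer loop
vertex -0.38 0.53 4.394
vertex 0.343 0.71 4.309
vertex -0.176 1.027 3.87
endloop
endfacet
facet normal -0.842 -0.071 -0.535
outer loop
vertex -2.099 2.346 0.383
vertex -1.852 3.275 -0.13
vertex -1.341 1.543 -0.704
endloop
endfacet
facet normal -0.227 -0.852 0.471
outer loop
vertex 0.352 1.685 0.37
vertex -2.099 2.346 0.383
vertex -1.341 1.543 -0.704
endloop
endfacet
facet normal -0.842 -0.072 -0.534
outer loop
vertex -1.341 1.543 -0.704
vertex -1.852 3.275 -0.13
vertex -1.094 2.472 -1.218
endloop
endfacet
facet normal 0.489 -0.518 -0.702
outer loop
vertex -1.094 2.472 -1.218
vertex 0.352 1.685 0.37
vertex -1.341 1.543 -0.704
endloop
endfacet
facet normal -0.489 0.518 0.702
outer loop
vertex -2.099 2.346 0.383
vertex -0.159 3.417 0.944
vertex -1.852 3.275 -0.13
endloop
endfacet
facet normal -0.227 -0.852 0.471
outer loop
vertex -0.406 2.488 1.458
vertex -2.099 2.346 0.383
vertex 0.352 1.685 0.37
endloop
endfacet
facet normal -0.489 0.518 0.702
outer loop
vertex -0.406 2.488 1.458
vertex -0.159 3.417 0.944
vertex -2.099 2.346 0.383
endloop
endfacet
facet normal 0.227 0.852 -0.471
outer loop
vertex -1.852 3.275 -0.13
vertex -0.159 3.417 0.944
vertex -1.094 2.472 -1.218
endloop
endfacet
facet normal 0.489 -0.518 -0.702
outer loop
vertex 0.599 2.614 -0.143
vertex 0.352 1.685 0.37
vertex -1.094 2.472 -1.218
endloop
endfacet
facet normal 0.228 0.852 -0.471
outer loop
vertex -1.094 2.472 -1.218
vertex -0.159 3.417 0.944
vertex 0.599 2.614 -0.143
endloop
endfacet
facet normal 0.842 0.071 0.534
outer loop
vertex 0.599 2.614 -0.143
vertex -0.406 2.488 1.458
vertex 0.352 1.685 0.37
endloop
endfacet
facet normal 0.842 0.072 0.534
outer loop
vertex -0.159 3.417 0.944
vertex -0.406 2.488 1.458
vertex 0.599 2.614 -0.143
endloop
endfacet

endsolid


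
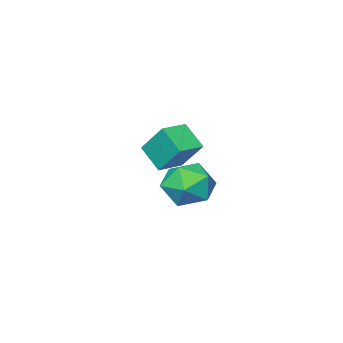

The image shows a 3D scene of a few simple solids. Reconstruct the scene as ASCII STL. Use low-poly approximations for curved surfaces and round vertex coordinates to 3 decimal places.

solid 
facet normal -0.961 -0.181 0.210
outer loop
vertex 2.765 4.209 0.669
vertex 2.901 3.393 0.588
vertex 2.994 3.759 1.328
endloop
endfacet
facet normal -0.735 0.413 0.537
outer loop
vertex 2.765 4.209 0.669
vertex 2.994 3.759 1.328
vertex 3.325 4.51 1.204
endloop
endfacet
facet normal -0.500 0.865 0.037
outer loop
vertex 2.765 4.209 0.669
vertex 3.325 4.51 1.204
vertex 3.436 4.609 0.387
endloop
endfacet
facet normal -0.580 0.551 -0.599
outer loop
vertex 2.765 4.209 0.669
vertex 3.436 4.609 0.387
vertex 3.174 3.919 0.006
endloop
endfacet
facet normal -0.865 -0.095 -0.492
outer loop
vertex 2.765 4.209 0.669
vertex 3.174 3.919 0.006
vertex 2.901 3.393 0.588
endloop
endfacet
facet normal -0.184 0.238 0.954
outer loop
vertex 3.325 4.51 1.204
vertex 2.994 3.759 1.328
vertex 3.806 3.881 1.454
endloop
endfacet
facet normal -0.547 -0.721 0.425
outer loop
vertex 2.994 3.759 1.328
vertex 2.901 3.393 0.588
vertex 3.544 3.191 1.073
endloop
endfacet
facet normal -0.393 -0.583 -0.711
outer loop
vertex 2.901 3.393 0.588
vertex 3.174 3.919 0.006
vertex 3.655 3.29 0.256
endloop
endfacet
facet normal 0.068 0.462 -0.884
outer loop
vertex 3.174 3.919 0.006
vertex 3.436 4.609 0.387
vertex 3.986 4.041 0.132
endloop
endfacet
facet normal 0.196 0.970 0.144
outer loop
vertex 3.436 4.609 0.387
vertex 3.325 4.51 1.204
vertex 4.079 4.407 0.872
endloop
endfacet
facet normal 0.580 -0.551 0.599
outer loop
vertex 4.215 3.591 0.791
vertex 3.806 3.881 1.454
vertex 3.544 3.191 1.073
endloop
endfacet
facet normal 0.500 -0.865 -0.037
outer loop
vertex 4.215 3.591 0.791
vertex 3.544 3.191 1.073
vertex 3.655 3.29 0.256
endloop
endfacet
facet normal 0.735 -0.413 -0.537
outer loop
vertex 4.215 3.591 0.791
vertex 3.655 3.29 0.256
vertex 3.986 4.041 0.132
endloop
endfacet
facet normal 0.961 0.181 -0.210
outer loop
vertex 4.215 3.591 0.791
vertex 3.986 4.041 0.132
vertex 4.079 4.407 0.872
endloop
endfacet
facet normal 0.865 0.095 0.492
outer loop
vertex 4.215 3.591 0.791
vertex 4.079 4.407 0.872
vertex 3.806 3.881 1.454
endloop
endfacet
facet normal -0.068 -0.462 0.884
outer loop
vertex 3.544 3.191 1.073
vertex 3.806 3.881 1.454
vertex 2.994 3.759 1.328
endloop
endfacet
facet normal -0.196 -0.970 -0.144
outer loop
vertex 3.655 3.29 0.256
vertex 3.544 3.191 1.073
vertex 2.901 3.393 0.588
endloop
endfacet
facet normal 0.184 -0.238 -0.954
outer loop
vertex 3.986 4.041 0.132
vertex 3.655 3.29 0.256
vertex 3.174 3.919 0.006
endloop
endfacet
facet normal 0.547 0.721 -0.425
outer loop
vertex 4.079 4.407 0.872
vertex 3.986 4.041 0.132
vertex 3.436 4.609 0.387
endloop
endfacet
facet normal 0.393 0.583 0.711
outer loop
vertex 3.806 3.881 1.454
vertex 4.079 4.407 0.872
vertex 3.325 4.51 1.204
endloop
endfacet
facet normal -0.994 -0.046 -0.094
outer loop
vertex 0.847 0.779 1.227
vertex 0.87 1.571 0.602
vertex 0.975 0.006 0.252
endloop
endfacet
facet normal -0.021 -0.785 0.619
outer loop
vertex 1.89 0.049 0.338
vertex 0.847 0.779 1.227
vertex 0.975 0.006 0.252
endloop
endfacet
facet normal -0.994 -0.046 -0.094
outer loop
vertex 0.975 0.006 0.252
vertex 0.87 1.571 0.602
vertex 0.998 0.799 -0.373
endloop
endfacet
facet normal 0.102 -0.618 -0.780
outer loop
vertex 0.998 0.799 -0.373
vertex 1.89 0.049 0.338
vertex 0.975 0.006 0.252
endloop
endfacet
facet normal -0.102 0.618 0.779
outer loop
vertex 0.847 0.779 1.227
vertex 1.785 1.614 0.688
vertex 0.87 1.571 0.602
endloop
endfacet
facet normal -0.022 -0.785 0.619
outer loop
vertex 1.762 0.821 1.313
vertex 0.847 0.779 1.227
vertex 1.89 0.049 0.338
endloop
endfacet
facet normal -0.102 0.618 0.780
outer loop
vertex 1.762 0.821 1.313
vertex 1.785 1.614 0.688
vertex 0.847 0.779 1.227
endloop
endfacet
facet normal 0.021 0.785 -0.619
outer loop
vertex 0.87 1.571 0.602
vertex 1.785 1.614 0.688
vertex 0.998 0.799 -0.373
endloop
endfacet
facet normal 0.102 -0.618 -0.780
outer loop
vertex 1.913 0.841 -0.287
vertex 1.89 0.049 0.338
vertex 0.998 0.799 -0.373
endloop
endfacet
facet normal 0.022 0.785 -0.619
outer loop
vertex 0.998 0.799 -0.373
vertex 1.785 1.614 0.688
vertex 1.913 0.841 -0.287
endloop
endfacet
facet normal 0.994 0.046 0.094
outer loop
vertex 1.913 0.841 -0.287
vertex 1.762 0.821 1.313
vertex 1.89 0.049 0.338
endloop
endfacet
facet normal 0.994 0.046 0.094
outer loop
vertex 1.785 1.614 0.688
vertex 1.762 0.821 1.313
vertex 1.913 0.841 -0.287
endloop
endfacet

endsolid


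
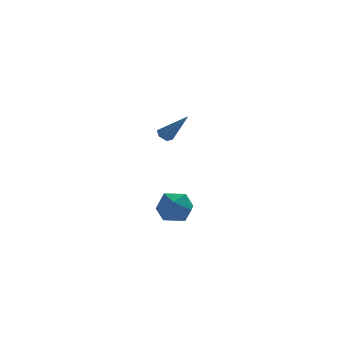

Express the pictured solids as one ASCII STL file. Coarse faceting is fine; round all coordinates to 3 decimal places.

solid 
facet normal -0.491 0.436 -0.754
outer loop
vertex -3.355 0.591 2.323
vertex -3.742 0.698 2.637
vertex -3.36 1.031 2.581
endloop
endfacet
facet normal 0.955 0.158 -0.250
outer loop
vertex -3.355 0.591 2.323
vertex -3.36 1.031 2.581
vertex -2.738 -0.198 4.183
endloop
endfacet
facet normal -0.491 0.436 -0.754
outer loop
vertex -3.36 1.031 2.581
vertex -3.742 0.698 2.637
vertex -3.747 1.138 2.895
endloop
endfacet
facet normal 0.521 0.763 0.383
outer loop
vertex -3.36 1.031 2.581
vertex -3.747 1.138 2.895
vertex -2.738 -0.198 4.183
endloop
endfacet
facet normal -0.490 0.437 -0.754
outer loop
vertex -3.747 1.138 2.895
vertex -3.742 0.698 2.637
vertex -4.13 0.805 2.951
endloop
endfacet
facet normal -0.331 0.514 0.792
outer loop
vertex -3.747 1.138 2.895
vertex -4.13 0.805 2.951
vertex -2.738 -0.198 4.183
endloop
endfacet
facet normal -0.490 0.438 -0.754
outer loop
vertex -4.13 0.805 2.951
vertex -3.742 0.698 2.637
vertex -4.125 0.366 2.693
endloop
endfacet
facet normal -0.749 -0.342 0.568
outer loop
vertex -4.13 0.805 2.951
vertex -4.125 0.366 2.693
vertex -2.738 -0.198 4.183
endloop
endfacet
facet normal -0.489 0.437 -0.755
outer loop
vertex -4.125 0.366 2.693
vertex -3.742 0.698 2.637
vertex -3.737 0.258 2.379
endloop
endfacet
facet normal -0.316 -0.947 -0.064
outer loop
vertex -4.125 0.366 2.693
vertex -3.737 0.258 2.379
vertex -2.738 -0.198 4.183
endloop
endfacet
facet normal -0.491 0.436 -0.754
outer loop
vertex -3.737 0.258 2.379
vertex -3.742 0.698 2.637
vertex -3.355 0.591 2.323
endloop
endfacet
facet normal 0.538 -0.697 -0.474
outer loop
vertex -3.737 0.258 2.379
vertex -3.355 0.591 2.323
vertex -2.738 -0.198 4.183
endloop
endfacet
facet normal -0.056 0.987 -0.148
outer loop
vertex -2.448 3.798 -4.359
vertex -3.421 3.839 -3.716
vertex -2.38 3.975 -3.207
endloop
endfacet
facet normal 0.622 0.767 -0.155
outer loop
vertex -2.448 3.798 -4.359
vertex -2.38 3.975 -3.207
vertex -1.625 3.257 -3.733
endloop
endfacet
facet normal 0.690 0.277 -0.668
outer loop
vertex -2.448 3.798 -4.359
vertex -1.625 3.257 -3.733
vertex -2.2 2.677 -4.567
endloop
endfacet
facet normal 0.054 0.194 -0.980
outer loop
vertex -2.448 3.798 -4.359
vertex -2.2 2.677 -4.567
vertex -3.31 3.037 -4.557
endloop
endfacet
facet normal -0.408 0.633 -0.658
outer loop
vertex -2.448 3.798 -4.359
vertex -3.31 3.037 -4.557
vertex -3.421 3.839 -3.716
endloop
endfacet
facet normal 0.758 0.452 0.471
outer loop
vertex -1.625 3.257 -3.733
vertex -2.38 3.975 -3.207
vertex -2.09 2.963 -2.703
endloop
endfacet
facet normal -0.341 0.808 0.481
outer loop
vertex -2.38 3.975 -3.207
vertex -3.421 3.839 -3.716
vertex -3.2 3.323 -2.693
endloop
endfacet
facet normal -0.909 0.234 -0.344
outer loop
vertex -3.421 3.839 -3.716
vertex -3.31 3.037 -4.557
vertex -3.775 2.743 -3.527
endloop
endfacet
facet normal -0.162 -0.477 -0.864
outer loop
vertex -3.31 3.037 -4.557
vertex -2.2 2.677 -4.567
vertex -3.02 2.025 -4.053
endloop
endfacet
facet normal 0.868 -0.342 -0.360
outer loop
vertex -2.2 2.677 -4.567
vertex -1.625 3.257 -3.733
vertex -1.979 2.161 -3.544
endloop
endfacet
facet normal -0.054 -0.194 0.980
outer loop
vertex -2.952 2.202 -2.901
vertex -2.09 2.963 -2.703
vertex -3.2 3.323 -2.693
endloop
endfacet
facet normal -0.690 -0.277 0.668
outer loop
vertex -2.952 2.202 -2.901
vertex -3.2 3.323 -2.693
vertex -3.775 2.743 -3.527
endloop
endfacet
facet normal -0.622 -0.767 0.155
outer loop
vertex -2.952 2.202 -2.901
vertex -3.775 2.743 -3.527
vertex -3.02 2.025 -4.053
endloop
endfacet
facet normal 0.056 -0.987 0.148
outer loop
vertex -2.952 2.202 -2.901
vertex -3.02 2.025 -4.053
vertex -1.979 2.161 -3.544
endloop
endfacet
facet normal 0.408 -0.633 0.658
outer loop
vertex -2.952 2.202 -2.901
vertex -1.979 2.161 -3.544
vertex -2.09 2.963 -2.703
endloop
endfacet
facet normal 0.162 0.477 0.864
outer loop
vertex -3.2 3.323 -2.693
vertex -2.09 2.963 -2.703
vertex -2.38 3.975 -3.207
endloop
endfacet
facet normal -0.868 0.342 0.360
outer loop
vertex -3.775 2.743 -3.527
vertex -3.2 3.323 -2.693
vertex -3.421 3.839 -3.716
endloop
endfacet
facet normal -0.758 -0.452 -0.471
outer loop
vertex -3.02 2.025 -4.053
vertex -3.775 2.743 -3.527
vertex -3.31 3.037 -4.557
endloop
endfacet
facet normal 0.341 -0.808 -0.481
outer loop
vertex -1.979 2.161 -3.544
vertex -3.02 2.025 -4.053
vertex -2.2 2.677 -4.567
endloop
endfacet
facet normal 0.909 -0.234 0.344
outer loop
vertex -2.09 2.963 -2.703
vertex -1.979 2.161 -3.544
vertex -1.625 3.257 -3.733
endloop
endfacet

endsolid


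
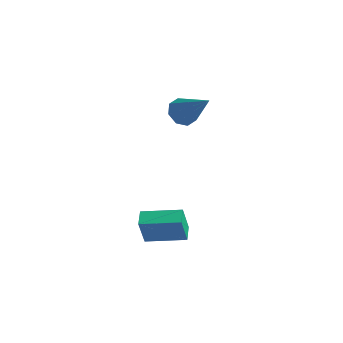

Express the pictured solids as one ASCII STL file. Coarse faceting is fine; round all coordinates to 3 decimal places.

solid 
facet normal -0.849 -0.504 -0.159
outer loop
vertex 3.407 -0.98 -2.766
vertex 2.98 -0.31 -2.608
vertex 3.454 -0.626 -4.14
endloop
endfacet
facet normal 0.527 -0.827 -0.195
outer loop
vertex 5.0 0.29 -3.852
vertex 3.407 -0.98 -2.766
vertex 3.454 -0.626 -4.14
endloop
endfacet
facet normal -0.849 -0.504 -0.159
outer loop
vertex 3.454 -0.626 -4.14
vertex 2.98 -0.31 -2.608
vertex 3.027 0.044 -3.982
endloop
endfacet
facet normal 0.033 0.249 -0.968
outer loop
vertex 3.027 0.044 -3.982
vertex 5.0 0.29 -3.852
vertex 3.454 -0.626 -4.14
endloop
endfacet
facet normal -0.033 -0.249 0.968
outer loop
vertex 3.407 -0.98 -2.766
vertex 4.526 0.606 -2.32
vertex 2.98 -0.31 -2.608
endloop
endfacet
facet normal 0.527 -0.827 -0.195
outer loop
vertex 4.953 -0.064 -2.478
vertex 3.407 -0.98 -2.766
vertex 5.0 0.29 -3.852
endloop
endfacet
facet normal -0.033 -0.249 0.968
outer loop
vertex 4.953 -0.064 -2.478
vertex 4.526 0.606 -2.32
vertex 3.407 -0.98 -2.766
endloop
endfacet
facet normal -0.527 0.827 0.195
outer loop
vertex 2.98 -0.31 -2.608
vertex 4.526 0.606 -2.32
vertex 3.027 0.044 -3.982
endloop
endfacet
facet normal 0.033 0.249 -0.968
outer loop
vertex 4.573 0.96 -3.694
vertex 5.0 0.29 -3.852
vertex 3.027 0.044 -3.982
endloop
endfacet
facet normal -0.527 0.827 0.195
outer loop
vertex 3.027 0.044 -3.982
vertex 4.526 0.606 -2.32
vertex 4.573 0.96 -3.694
endloop
endfacet
facet normal 0.849 0.504 0.159
outer loop
vertex 4.573 0.96 -3.694
vertex 4.953 -0.064 -2.478
vertex 5.0 0.29 -3.852
endloop
endfacet
facet normal 0.849 0.504 0.159
outer loop
vertex 4.526 0.606 -2.32
vertex 4.953 -0.064 -2.478
vertex 4.573 0.96 -3.694
endloop
endfacet
facet normal -0.705 0.084 -0.705
outer loop
vertex 3.01 3.586 0.929
vertex 2.503 3.3 1.402
vertex 2.747 3.991 1.24
endloop
endfacet
facet normal 0.732 0.644 -0.220
outer loop
vertex 3.01 3.586 0.929
vertex 2.747 3.991 1.24
vertex 4.017 3.12 2.918
endloop
endfacet
facet normal -0.705 0.084 -0.705
outer loop
vertex 2.747 3.991 1.24
vertex 2.503 3.3 1.402
vertex 2.341 3.991 1.646
endloop
endfacet
facet normal 0.273 0.923 0.273
outer loop
vertex 2.747 3.991 1.24
vertex 2.341 3.991 1.646
vertex 4.017 3.12 2.918
endloop
endfacet
facet normal -0.705 0.084 -0.705
outer loop
vertex 2.341 3.991 1.646
vertex 2.503 3.3 1.402
vertex 2.03 3.586 1.909
endloop
endfacet
facet normal -0.221 0.645 0.732
outer loop
vertex 2.341 3.991 1.646
vertex 2.03 3.586 1.909
vertex 4.017 3.12 2.918
endloop
endfacet
facet normal -0.705 0.084 -0.705
outer loop
vertex 2.03 3.586 1.909
vertex 2.503 3.3 1.402
vertex 1.996 3.014 1.875
endloop
endfacet
facet normal -0.457 -0.026 0.889
outer loop
vertex 2.03 3.586 1.909
vertex 1.996 3.014 1.875
vertex 4.017 3.12 2.918
endloop
endfacet
facet normal -0.705 0.084 -0.705
outer loop
vertex 1.996 3.014 1.875
vertex 2.503 3.3 1.402
vertex 2.259 2.61 1.564
endloop
endfacet
facet normal -0.300 -0.697 0.652
outer loop
vertex 1.996 3.014 1.875
vertex 2.259 2.61 1.564
vertex 4.017 3.12 2.918
endloop
endfacet
facet normal -0.705 0.084 -0.705
outer loop
vertex 2.259 2.61 1.564
vertex 2.503 3.3 1.402
vertex 2.665 2.61 1.158
endloop
endfacet
facet normal 0.160 -0.974 0.160
outer loop
vertex 2.259 2.61 1.564
vertex 2.665 2.61 1.158
vertex 4.017 3.12 2.918
endloop
endfacet
facet normal -0.705 0.084 -0.705
outer loop
vertex 2.665 2.61 1.158
vertex 2.503 3.3 1.402
vertex 2.976 3.014 0.895
endloop
endfacet
facet normal 0.652 -0.697 -0.299
outer loop
vertex 2.665 2.61 1.158
vertex 2.976 3.014 0.895
vertex 4.017 3.12 2.918
endloop
endfacet
facet normal -0.705 0.084 -0.705
outer loop
vertex 2.976 3.014 0.895
vertex 2.503 3.3 1.402
vertex 3.01 3.586 0.929
endloop
endfacet
facet normal 0.889 -0.026 -0.456
outer loop
vertex 2.976 3.014 0.895
vertex 3.01 3.586 0.929
vertex 4.017 3.12 2.918
endloop
endfacet

endsolid


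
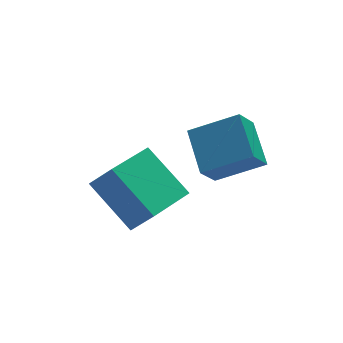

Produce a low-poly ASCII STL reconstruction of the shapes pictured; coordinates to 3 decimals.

solid 
facet normal -0.813 -0.562 0.153
outer loop
vertex -3.493 2.952 3.362
vertex -3.941 3.392 2.596
vertex -2.855 1.738 2.292
endloop
endfacet
facet normal 0.453 -0.444 0.773
outer loop
vertex -1.539 2.648 2.044
vertex -3.493 2.952 3.362
vertex -2.855 1.738 2.292
endloop
endfacet
facet normal -0.813 -0.562 0.153
outer loop
vertex -2.855 1.738 2.292
vertex -3.941 3.392 2.596
vertex -3.303 2.177 1.526
endloop
endfacet
facet normal 0.367 -0.698 -0.615
outer loop
vertex -3.303 2.177 1.526
vertex -1.539 2.648 2.044
vertex -2.855 1.738 2.292
endloop
endfacet
facet normal -0.367 0.698 0.615
outer loop
vertex -3.493 2.952 3.362
vertex -2.625 4.302 2.348
vertex -3.941 3.392 2.596
endloop
endfacet
facet normal 0.453 -0.443 0.774
outer loop
vertex -2.177 3.863 3.114
vertex -3.493 2.952 3.362
vertex -1.539 2.648 2.044
endloop
endfacet
facet normal -0.367 0.698 0.615
outer loop
vertex -2.177 3.863 3.114
vertex -2.625 4.302 2.348
vertex -3.493 2.952 3.362
endloop
endfacet
facet normal -0.453 0.444 -0.774
outer loop
vertex -3.941 3.392 2.596
vertex -2.625 4.302 2.348
vertex -3.303 2.177 1.526
endloop
endfacet
facet normal 0.367 -0.698 -0.615
outer loop
vertex -1.987 3.088 1.278
vertex -1.539 2.648 2.044
vertex -3.303 2.177 1.526
endloop
endfacet
facet normal -0.453 0.444 -0.773
outer loop
vertex -3.303 2.177 1.526
vertex -2.625 4.302 2.348
vertex -1.987 3.088 1.278
endloop
endfacet
facet normal 0.813 0.562 -0.153
outer loop
vertex -1.987 3.088 1.278
vertex -2.177 3.863 3.114
vertex -1.539 2.648 2.044
endloop
endfacet
facet normal 0.813 0.562 -0.153
outer loop
vertex -2.625 4.302 2.348
vertex -2.177 3.863 3.114
vertex -1.987 3.088 1.278
endloop
endfacet
facet normal -0.563 -0.340 0.753
outer loop
vertex -0.444 1.25 4.214
vertex -0.291 2.462 4.875
vertex -1.624 1.755 3.56
endloop
endfacet
facet normal -0.110 -0.873 -0.476
outer loop
vertex -1.089 2.078 2.845
vertex -0.444 1.25 4.214
vertex -1.624 1.755 3.56
endloop
endfacet
facet normal -0.563 -0.340 0.753
outer loop
vertex -1.624 1.755 3.56
vertex -0.291 2.462 4.875
vertex -1.471 2.968 4.222
endloop
endfacet
facet normal -0.819 0.351 -0.454
outer loop
vertex -1.471 2.968 4.222
vertex -1.089 2.078 2.845
vertex -1.624 1.755 3.56
endloop
endfacet
facet normal 0.819 -0.351 0.454
outer loop
vertex -0.444 1.25 4.214
vertex 0.244 2.785 4.16
vertex -0.291 2.462 4.875
endloop
endfacet
facet normal -0.111 -0.873 -0.475
outer loop
vertex 0.091 1.572 3.498
vertex -0.444 1.25 4.214
vertex -1.089 2.078 2.845
endloop
endfacet
facet normal 0.819 -0.351 0.454
outer loop
vertex 0.091 1.572 3.498
vertex 0.244 2.785 4.16
vertex -0.444 1.25 4.214
endloop
endfacet
facet normal 0.110 0.872 0.477
outer loop
vertex -0.291 2.462 4.875
vertex 0.244 2.785 4.16
vertex -1.471 2.968 4.222
endloop
endfacet
facet normal -0.819 0.351 -0.454
outer loop
vertex -0.936 3.29 3.506
vertex -1.089 2.078 2.845
vertex -1.471 2.968 4.222
endloop
endfacet
facet normal 0.110 0.873 0.475
outer loop
vertex -1.471 2.968 4.222
vertex 0.244 2.785 4.16
vertex -0.936 3.29 3.506
endloop
endfacet
facet normal 0.563 0.340 -0.754
outer loop
vertex -0.936 3.29 3.506
vertex 0.091 1.572 3.498
vertex -1.089 2.078 2.845
endloop
endfacet
facet normal 0.563 0.340 -0.753
outer loop
vertex 0.244 2.785 4.16
vertex 0.091 1.572 3.498
vertex -0.936 3.29 3.506
endloop
endfacet

endsolid


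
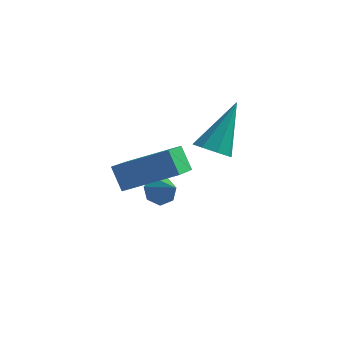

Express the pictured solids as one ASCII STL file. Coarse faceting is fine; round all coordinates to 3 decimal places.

solid 
facet normal -0.204 -0.579 -0.789
outer loop
vertex 3.06 -0.022 3.059
vertex 2.725 0.502 2.761
vertex 3.376 0.275 2.759
endloop
endfacet
facet normal 0.800 -0.396 0.451
outer loop
vertex 3.06 -0.022 3.059
vertex 3.376 0.275 2.759
vertex 3.155 1.718 4.419
endloop
endfacet
facet normal -0.204 -0.579 -0.790
outer loop
vertex 3.376 0.275 2.759
vertex 2.725 0.502 2.761
vertex 3.311 0.706 2.46
endloop
endfacet
facet normal 0.989 0.150 0.001
outer loop
vertex 3.376 0.275 2.759
vertex 3.311 0.706 2.46
vertex 3.155 1.718 4.419
endloop
endfacet
facet normal -0.204 -0.578 -0.790
outer loop
vertex 3.311 0.706 2.46
vertex 2.725 0.502 2.761
vertex 2.902 1.017 2.338
endloop
endfacet
facet normal 0.632 0.708 -0.315
outer loop
vertex 3.311 0.706 2.46
vertex 2.902 1.017 2.338
vertex 3.155 1.718 4.419
endloop
endfacet
facet normal -0.205 -0.578 -0.790
outer loop
vertex 2.902 1.017 2.338
vertex 2.725 0.502 2.761
vertex 2.389 1.027 2.464
endloop
endfacet
facet normal -0.058 0.948 -0.312
outer loop
vertex 2.902 1.017 2.338
vertex 2.389 1.027 2.464
vertex 3.155 1.718 4.419
endloop
endfacet
facet normal -0.205 -0.578 -0.790
outer loop
vertex 2.389 1.027 2.464
vertex 2.725 0.502 2.761
vertex 2.073 0.729 2.764
endloop
endfacet
facet normal -0.682 0.732 0.009
outer loop
vertex 2.389 1.027 2.464
vertex 2.073 0.729 2.764
vertex 3.155 1.718 4.419
endloop
endfacet
facet normal -0.205 -0.579 -0.789
outer loop
vertex 2.073 0.729 2.764
vertex 2.725 0.502 2.761
vertex 2.138 0.299 3.063
endloop
endfacet
facet normal -0.870 0.186 0.457
outer loop
vertex 2.073 0.729 2.764
vertex 2.138 0.299 3.063
vertex 3.155 1.718 4.419
endloop
endfacet
facet normal -0.206 -0.579 -0.789
outer loop
vertex 2.138 0.299 3.063
vertex 2.725 0.502 2.761
vertex 2.547 -0.013 3.185
endloop
endfacet
facet normal -0.514 -0.371 0.774
outer loop
vertex 2.138 0.299 3.063
vertex 2.547 -0.013 3.185
vertex 3.155 1.718 4.419
endloop
endfacet
facet normal -0.204 -0.579 -0.789
outer loop
vertex 2.547 -0.013 3.185
vertex 2.725 0.502 2.761
vertex 3.06 -0.022 3.059
endloop
endfacet
facet normal 0.179 -0.612 0.770
outer loop
vertex 2.547 -0.013 3.185
vertex 3.06 -0.022 3.059
vertex 3.155 1.718 4.419
endloop
endfacet
facet normal -0.875 -0.251 -0.414
outer loop
vertex 0.711 -3.193 3.844
vertex 0.62 -1.723 3.147
vertex 1.178 -3.534 3.064
endloop
endfacet
facet normal 0.056 -0.902 0.428
outer loop
vertex 2.84 -3.057 3.853
vertex 0.711 -3.193 3.844
vertex 1.178 -3.534 3.064
endloop
endfacet
facet normal -0.875 -0.250 -0.415
outer loop
vertex 1.178 -3.534 3.064
vertex 0.62 -1.723 3.147
vertex 1.087 -2.063 2.368
endloop
endfacet
facet normal 0.482 -0.350 -0.803
outer loop
vertex 1.087 -2.063 2.368
vertex 2.84 -3.057 3.853
vertex 1.178 -3.534 3.064
endloop
endfacet
facet normal -0.482 0.351 0.803
outer loop
vertex 0.711 -3.193 3.844
vertex 2.282 -1.246 3.936
vertex 0.62 -1.723 3.147
endloop
endfacet
facet normal 0.056 -0.902 0.427
outer loop
vertex 2.373 -2.717 4.632
vertex 0.711 -3.193 3.844
vertex 2.84 -3.057 3.853
endloop
endfacet
facet normal -0.481 0.350 0.803
outer loop
vertex 2.373 -2.717 4.632
vertex 2.282 -1.246 3.936
vertex 0.711 -3.193 3.844
endloop
endfacet
facet normal -0.056 0.902 -0.427
outer loop
vertex 0.62 -1.723 3.147
vertex 2.282 -1.246 3.936
vertex 1.087 -2.063 2.368
endloop
endfacet
facet normal 0.481 -0.351 -0.803
outer loop
vertex 2.749 -1.587 3.156
vertex 2.84 -3.057 3.853
vertex 1.087 -2.063 2.368
endloop
endfacet
facet normal -0.056 0.902 -0.428
outer loop
vertex 1.087 -2.063 2.368
vertex 2.282 -1.246 3.936
vertex 2.749 -1.587 3.156
endloop
endfacet
facet normal 0.875 0.251 0.415
outer loop
vertex 2.749 -1.587 3.156
vertex 2.373 -2.717 4.632
vertex 2.84 -3.057 3.853
endloop
endfacet
facet normal 0.875 0.250 0.414
outer loop
vertex 2.282 -1.246 3.936
vertex 2.373 -2.717 4.632
vertex 2.749 -1.587 3.156
endloop
endfacet
facet normal -0.636 0.513 -0.577
outer loop
vertex 1.761 -0.499 0.825
vertex 1.34 -0.561 1.234
vertex 1.739 -0.129 1.178
endloop
endfacet
facet normal 0.968 0.202 -0.151
outer loop
vertex 1.761 -0.499 0.825
vertex 1.739 -0.129 1.178
vertex 2.06 -1.139 1.886
endloop
endfacet
facet normal -0.636 0.513 -0.577
outer loop
vertex 1.739 -0.129 1.178
vertex 1.34 -0.561 1.234
vertex 1.417 -0.084 1.573
endloop
endfacet
facet normal 0.674 0.555 0.487
outer loop
vertex 1.739 -0.129 1.178
vertex 1.417 -0.084 1.573
vertex 2.06 -1.139 1.886
endloop
endfacet
facet normal -0.636 0.513 -0.577
outer loop
vertex 1.417 -0.084 1.573
vertex 1.34 -0.561 1.234
vertex 1.037 -0.398 1.713
endloop
endfacet
facet normal 0.077 0.327 0.942
outer loop
vertex 1.417 -0.084 1.573
vertex 1.037 -0.398 1.713
vertex 2.06 -1.139 1.886
endloop
endfacet
facet normal -0.637 0.512 -0.577
outer loop
vertex 1.037 -0.398 1.713
vertex 1.34 -0.561 1.234
vertex 0.886 -0.834 1.493
endloop
endfacet
facet normal -0.373 -0.312 0.874
outer loop
vertex 1.037 -0.398 1.713
vertex 0.886 -0.834 1.493
vertex 2.06 -1.139 1.886
endloop
endfacet
facet normal -0.637 0.512 -0.577
outer loop
vertex 0.886 -0.834 1.493
vertex 1.34 -0.561 1.234
vertex 1.077 -1.065 1.077
endloop
endfacet
facet normal -0.340 -0.880 0.332
outer loop
vertex 0.886 -0.834 1.493
vertex 1.077 -1.065 1.077
vertex 2.06 -1.139 1.886
endloop
endfacet
facet normal -0.637 0.512 -0.577
outer loop
vertex 1.077 -1.065 1.077
vertex 1.34 -0.561 1.234
vertex 1.466 -0.916 0.78
endloop
endfacet
facet normal 0.154 -0.949 -0.274
outer loop
vertex 1.077 -1.065 1.077
vertex 1.466 -0.916 0.78
vertex 2.06 -1.139 1.886
endloop
endfacet
facet normal -0.636 0.512 -0.577
outer loop
vertex 1.466 -0.916 0.78
vertex 1.34 -0.561 1.234
vertex 1.761 -0.499 0.825
endloop
endfacet
facet normal 0.736 -0.468 -0.490
outer loop
vertex 1.466 -0.916 0.78
vertex 1.761 -0.499 0.825
vertex 2.06 -1.139 1.886
endloop
endfacet

endsolid


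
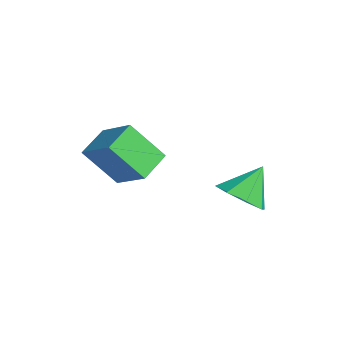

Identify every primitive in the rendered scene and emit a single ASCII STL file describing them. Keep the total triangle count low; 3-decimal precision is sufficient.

solid 
facet normal 0.198 -0.656 -0.728
outer loop
vertex 0.077 2.349 0.254
vertex -0.885 2.572 -0.208
vertex 0.124 2.974 -0.296
endloop
endfacet
facet normal 0.736 0.415 0.535
outer loop
vertex 0.077 2.349 0.254
vertex 0.124 2.974 -0.296
vertex -1.215 3.668 1.008
endloop
endfacet
facet normal 0.198 -0.657 -0.728
outer loop
vertex 0.124 2.974 -0.296
vertex -0.885 2.572 -0.208
vertex -0.419 3.363 -0.795
endloop
endfacet
facet normal 0.525 0.846 0.089
outer loop
vertex 0.124 2.974 -0.296
vertex -0.419 3.363 -0.795
vertex -1.215 3.668 1.008
endloop
endfacet
facet normal 0.198 -0.657 -0.728
outer loop
vertex -0.419 3.363 -0.795
vertex -0.885 2.572 -0.208
vertex -1.235 3.289 -0.95
endloop
endfacet
facet normal -0.053 0.980 -0.189
outer loop
vertex -0.419 3.363 -0.795
vertex -1.235 3.289 -0.95
vertex -1.215 3.668 1.008
endloop
endfacet
facet normal 0.197 -0.657 -0.728
outer loop
vertex -1.235 3.289 -0.95
vertex -0.885 2.572 -0.208
vertex -1.846 2.795 -0.67
endloop
endfacet
facet normal -0.660 0.739 -0.136
outer loop
vertex -1.235 3.289 -0.95
vertex -1.846 2.795 -0.67
vertex -1.215 3.668 1.008
endloop
endfacet
facet normal 0.198 -0.656 -0.728
outer loop
vertex -1.846 2.795 -0.67
vertex -0.885 2.572 -0.208
vertex -1.894 2.17 -0.12
endloop
endfacet
facet normal -0.940 0.263 0.217
outer loop
vertex -1.846 2.795 -0.67
vertex -1.894 2.17 -0.12
vertex -1.215 3.668 1.008
endloop
endfacet
facet normal 0.198 -0.656 -0.728
outer loop
vertex -1.894 2.17 -0.12
vertex -0.885 2.572 -0.208
vertex -1.351 1.78 0.379
endloop
endfacet
facet normal -0.730 -0.168 0.663
outer loop
vertex -1.894 2.17 -0.12
vertex -1.351 1.78 0.379
vertex -1.215 3.668 1.008
endloop
endfacet
facet normal 0.198 -0.656 -0.728
outer loop
vertex -1.351 1.78 0.379
vertex -0.885 2.572 -0.208
vertex -0.534 1.854 0.534
endloop
endfacet
facet normal -0.151 -0.303 0.941
outer loop
vertex -1.351 1.78 0.379
vertex -0.534 1.854 0.534
vertex -1.215 3.668 1.008
endloop
endfacet
facet normal 0.198 -0.656 -0.728
outer loop
vertex -0.534 1.854 0.534
vertex -0.885 2.572 -0.208
vertex 0.077 2.349 0.254
endloop
endfacet
facet normal 0.456 -0.061 0.888
outer loop
vertex -0.534 1.854 0.534
vertex 0.077 2.349 0.254
vertex -1.215 3.668 1.008
endloop
endfacet
facet normal -0.505 0.799 0.327
outer loop
vertex -4.517 -1.374 2.343
vertex -3.043 -0.882 3.418
vertex -3.775 -0.284 0.826
endloop
endfacet
facet normal -0.780 -0.261 -0.569
outer loop
vertex -3.057 -1.418 0.362
vertex -4.517 -1.374 2.343
vertex -3.775 -0.284 0.826
endloop
endfacet
facet normal -0.505 0.799 0.327
outer loop
vertex -3.775 -0.284 0.826
vertex -3.043 -0.882 3.418
vertex -2.3 0.208 1.901
endloop
endfacet
facet normal 0.369 0.542 -0.755
outer loop
vertex -2.3 0.208 1.901
vertex -3.057 -1.418 0.362
vertex -3.775 -0.284 0.826
endloop
endfacet
facet normal -0.369 -0.543 0.755
outer loop
vertex -4.517 -1.374 2.343
vertex -2.325 -2.016 2.954
vertex -3.043 -0.882 3.418
endloop
endfacet
facet normal -0.780 -0.260 -0.569
outer loop
vertex -3.8 -2.508 1.879
vertex -4.517 -1.374 2.343
vertex -3.057 -1.418 0.362
endloop
endfacet
facet normal -0.369 -0.542 0.755
outer loop
vertex -3.8 -2.508 1.879
vertex -2.325 -2.016 2.954
vertex -4.517 -1.374 2.343
endloop
endfacet
facet normal 0.780 0.261 0.569
outer loop
vertex -3.043 -0.882 3.418
vertex -2.325 -2.016 2.954
vertex -2.3 0.208 1.901
endloop
endfacet
facet normal 0.369 0.542 -0.755
outer loop
vertex -1.583 -0.926 1.437
vertex -3.057 -1.418 0.362
vertex -2.3 0.208 1.901
endloop
endfacet
facet normal 0.780 0.261 0.569
outer loop
vertex -2.3 0.208 1.901
vertex -2.325 -2.016 2.954
vertex -1.583 -0.926 1.437
endloop
endfacet
facet normal 0.505 -0.799 -0.327
outer loop
vertex -1.583 -0.926 1.437
vertex -3.8 -2.508 1.879
vertex -3.057 -1.418 0.362
endloop
endfacet
facet normal 0.505 -0.799 -0.327
outer loop
vertex -2.325 -2.016 2.954
vertex -3.8 -2.508 1.879
vertex -1.583 -0.926 1.437
endloop
endfacet

endsolid


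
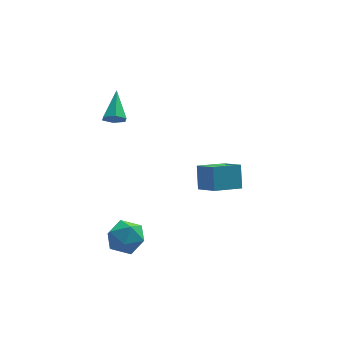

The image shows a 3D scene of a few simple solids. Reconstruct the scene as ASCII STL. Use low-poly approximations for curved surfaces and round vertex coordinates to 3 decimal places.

solid 
facet normal -0.900 -0.332 0.281
outer loop
vertex 3.24 -0.829 -3.393
vertex 3.316 0.046 -2.116
vertex 2.557 0.365 -4.17
endloop
endfacet
facet normal -0.049 -0.564 -0.824
outer loop
vertex 4.204 0.974 -4.684
vertex 3.24 -0.829 -3.393
vertex 2.557 0.365 -4.17
endloop
endfacet
facet normal -0.900 -0.333 0.281
outer loop
vertex 2.557 0.365 -4.17
vertex 3.316 0.046 -2.116
vertex 2.632 1.24 -2.892
endloop
endfacet
facet normal -0.433 0.755 -0.492
outer loop
vertex 2.632 1.24 -2.892
vertex 4.204 0.974 -4.684
vertex 2.557 0.365 -4.17
endloop
endfacet
facet normal 0.433 -0.755 0.492
outer loop
vertex 3.24 -0.829 -3.393
vertex 4.963 0.655 -2.63
vertex 3.316 0.046 -2.116
endloop
endfacet
facet normal -0.049 -0.564 -0.824
outer loop
vertex 4.888 -0.22 -3.908
vertex 3.24 -0.829 -3.393
vertex 4.204 0.974 -4.684
endloop
endfacet
facet normal 0.433 -0.755 0.492
outer loop
vertex 4.888 -0.22 -3.908
vertex 4.963 0.655 -2.63
vertex 3.24 -0.829 -3.393
endloop
endfacet
facet normal 0.049 0.564 0.824
outer loop
vertex 3.316 0.046 -2.116
vertex 4.963 0.655 -2.63
vertex 2.632 1.24 -2.892
endloop
endfacet
facet normal -0.433 0.755 -0.492
outer loop
vertex 4.28 1.849 -3.407
vertex 4.204 0.974 -4.684
vertex 2.632 1.24 -2.892
endloop
endfacet
facet normal 0.049 0.564 0.824
outer loop
vertex 2.632 1.24 -2.892
vertex 4.963 0.655 -2.63
vertex 4.28 1.849 -3.407
endloop
endfacet
facet normal 0.900 0.333 -0.282
outer loop
vertex 4.28 1.849 -3.407
vertex 4.888 -0.22 -3.908
vertex 4.204 0.974 -4.684
endloop
endfacet
facet normal 0.900 0.333 -0.281
outer loop
vertex 4.963 0.655 -2.63
vertex 4.888 -0.22 -3.908
vertex 4.28 1.849 -3.407
endloop
endfacet
facet normal -0.999 0.015 0.041
outer loop
vertex -2.872 -3.33 -4.005
vertex -2.899 -4.458 -4.256
vertex -2.849 -4.112 -3.153
endloop
endfacet
facet normal -0.719 0.502 0.481
outer loop
vertex -2.872 -3.33 -4.005
vertex -2.849 -4.112 -3.153
vertex -2.164 -3.181 -3.102
endloop
endfacet
facet normal -0.315 0.945 0.091
outer loop
vertex -2.872 -3.33 -4.005
vertex -2.164 -3.181 -3.102
vertex -1.791 -2.953 -4.173
endloop
endfacet
facet normal -0.346 0.731 -0.588
outer loop
vertex -2.872 -3.33 -4.005
vertex -1.791 -2.953 -4.173
vertex -2.245 -3.742 -4.886
endloop
endfacet
facet normal -0.769 0.156 -0.620
outer loop
vertex -2.872 -3.33 -4.005
vertex -2.245 -3.742 -4.886
vertex -2.899 -4.458 -4.256
endloop
endfacet
facet normal -0.293 0.164 0.942
outer loop
vertex -2.164 -3.181 -3.102
vertex -2.849 -4.112 -3.153
vertex -1.755 -4.218 -2.794
endloop
endfacet
facet normal -0.746 -0.625 0.230
outer loop
vertex -2.849 -4.112 -3.153
vertex -2.899 -4.458 -4.256
vertex -2.209 -5.007 -3.507
endloop
endfacet
facet normal -0.374 -0.396 -0.839
outer loop
vertex -2.899 -4.458 -4.256
vertex -2.245 -3.742 -4.886
vertex -1.836 -4.779 -4.578
endloop
endfacet
facet normal 0.310 0.533 -0.787
outer loop
vertex -2.245 -3.742 -4.886
vertex -1.791 -2.953 -4.173
vertex -1.151 -3.848 -4.527
endloop
endfacet
facet normal 0.360 0.879 0.313
outer loop
vertex -1.791 -2.953 -4.173
vertex -2.164 -3.181 -3.102
vertex -1.101 -3.502 -3.424
endloop
endfacet
facet normal 0.346 -0.731 0.588
outer loop
vertex -1.128 -4.63 -3.675
vertex -1.755 -4.218 -2.794
vertex -2.209 -5.007 -3.507
endloop
endfacet
facet normal 0.315 -0.945 -0.091
outer loop
vertex -1.128 -4.63 -3.675
vertex -2.209 -5.007 -3.507
vertex -1.836 -4.779 -4.578
endloop
endfacet
facet normal 0.719 -0.502 -0.481
outer loop
vertex -1.128 -4.63 -3.675
vertex -1.836 -4.779 -4.578
vertex -1.151 -3.848 -4.527
endloop
endfacet
facet normal 0.999 -0.015 -0.041
outer loop
vertex -1.128 -4.63 -3.675
vertex -1.151 -3.848 -4.527
vertex -1.101 -3.502 -3.424
endloop
endfacet
facet normal 0.769 -0.156 0.620
outer loop
vertex -1.128 -4.63 -3.675
vertex -1.101 -3.502 -3.424
vertex -1.755 -4.218 -2.794
endloop
endfacet
facet normal -0.310 -0.533 0.787
outer loop
vertex -2.209 -5.007 -3.507
vertex -1.755 -4.218 -2.794
vertex -2.849 -4.112 -3.153
endloop
endfacet
facet normal -0.360 -0.879 -0.313
outer loop
vertex -1.836 -4.779 -4.578
vertex -2.209 -5.007 -3.507
vertex -2.899 -4.458 -4.256
endloop
endfacet
facet normal 0.293 -0.164 -0.942
outer loop
vertex -1.151 -3.848 -4.527
vertex -1.836 -4.779 -4.578
vertex -2.245 -3.742 -4.886
endloop
endfacet
facet normal 0.746 0.625 -0.230
outer loop
vertex -1.101 -3.502 -3.424
vertex -1.151 -3.848 -4.527
vertex -1.791 -2.953 -4.173
endloop
endfacet
facet normal 0.374 0.396 0.839
outer loop
vertex -1.755 -4.218 -2.794
vertex -1.101 -3.502 -3.424
vertex -2.164 -3.181 -3.102
endloop
endfacet
facet normal -0.177 -0.814 -0.553
outer loop
vertex -1.466 -0.279 2.515
vertex -2.052 -0.398 2.878
vertex -2.072 -0.002 2.301
endloop
endfacet
facet normal 0.499 0.647 -0.577
outer loop
vertex -1.466 -0.279 2.515
vertex -2.072 -0.002 2.301
vertex -1.708 1.198 3.962
endloop
endfacet
facet normal -0.175 -0.815 -0.553
outer loop
vertex -2.072 -0.002 2.301
vertex -2.052 -0.398 2.878
vertex -2.659 -0.122 2.664
endloop
endfacet
facet normal -0.442 0.770 -0.460
outer loop
vertex -2.072 -0.002 2.301
vertex -2.659 -0.122 2.664
vertex -1.708 1.198 3.962
endloop
endfacet
facet normal -0.175 -0.815 -0.553
outer loop
vertex -2.659 -0.122 2.664
vertex -2.052 -0.398 2.878
vertex -2.639 -0.518 3.241
endloop
endfacet
facet normal -0.888 0.364 0.281
outer loop
vertex -2.659 -0.122 2.664
vertex -2.639 -0.518 3.241
vertex -1.708 1.198 3.962
endloop
endfacet
facet normal -0.176 -0.814 -0.553
outer loop
vertex -2.639 -0.518 3.241
vertex -2.052 -0.398 2.878
vertex -2.033 -0.794 3.455
endloop
endfacet
facet normal -0.395 -0.166 0.904
outer loop
vertex -2.639 -0.518 3.241
vertex -2.033 -0.794 3.455
vertex -1.708 1.198 3.962
endloop
endfacet
facet normal -0.177 -0.814 -0.553
outer loop
vertex -2.033 -0.794 3.455
vertex -2.052 -0.398 2.878
vertex -1.446 -0.675 3.092
endloop
endfacet
facet normal 0.545 -0.289 0.787
outer loop
vertex -2.033 -0.794 3.455
vertex -1.446 -0.675 3.092
vertex -1.708 1.198 3.962
endloop
endfacet
facet normal -0.177 -0.814 -0.553
outer loop
vertex -1.446 -0.675 3.092
vertex -2.052 -0.398 2.878
vertex -1.466 -0.279 2.515
endloop
endfacet
facet normal 0.992 0.117 0.046
outer loop
vertex -1.446 -0.675 3.092
vertex -1.466 -0.279 2.515
vertex -1.708 1.198 3.962
endloop
endfacet

endsolid


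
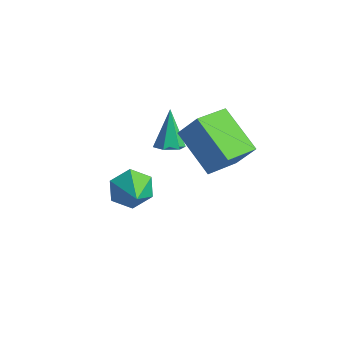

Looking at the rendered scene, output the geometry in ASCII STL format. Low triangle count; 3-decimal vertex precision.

solid 
facet normal -0.533 -0.204 -0.821
outer loop
vertex -2.606 2.677 3.464
vertex -2.322 4.172 2.908
vertex -0.934 2.017 2.542
endloop
endfacet
facet normal -0.175 -0.923 0.343
outer loop
vertex -0.278 2.268 3.552
vertex -2.606 2.677 3.464
vertex -0.934 2.017 2.542
endloop
endfacet
facet normal -0.533 -0.204 -0.821
outer loop
vertex -0.934 2.017 2.542
vertex -2.322 4.172 2.908
vertex -0.65 3.512 1.986
endloop
endfacet
facet normal 0.828 -0.327 -0.456
outer loop
vertex -0.65 3.512 1.986
vertex -0.278 2.268 3.552
vertex -0.934 2.017 2.542
endloop
endfacet
facet normal -0.828 0.327 0.456
outer loop
vertex -2.606 2.677 3.464
vertex -1.666 4.423 3.918
vertex -2.322 4.172 2.908
endloop
endfacet
facet normal -0.175 -0.923 0.343
outer loop
vertex -1.95 2.928 4.474
vertex -2.606 2.677 3.464
vertex -0.278 2.268 3.552
endloop
endfacet
facet normal -0.828 0.327 0.456
outer loop
vertex -1.95 2.928 4.474
vertex -1.666 4.423 3.918
vertex -2.606 2.677 3.464
endloop
endfacet
facet normal 0.175 0.923 -0.343
outer loop
vertex -2.322 4.172 2.908
vertex -1.666 4.423 3.918
vertex -0.65 3.512 1.986
endloop
endfacet
facet normal 0.828 -0.327 -0.456
outer loop
vertex 0.006 3.763 2.996
vertex -0.278 2.268 3.552
vertex -0.65 3.512 1.986
endloop
endfacet
facet normal 0.175 0.923 -0.343
outer loop
vertex -0.65 3.512 1.986
vertex -1.666 4.423 3.918
vertex 0.006 3.763 2.996
endloop
endfacet
facet normal 0.533 0.204 0.821
outer loop
vertex 0.006 3.763 2.996
vertex -1.95 2.928 4.474
vertex -0.278 2.268 3.552
endloop
endfacet
facet normal 0.533 0.204 0.821
outer loop
vertex -1.666 4.423 3.918
vertex -1.95 2.928 4.474
vertex 0.006 3.763 2.996
endloop
endfacet
facet normal -0.601 0.639 -0.480
outer loop
vertex -1.974 -0.025 3.71
vertex -2.383 -0.664 3.372
vertex -2.631 -0.351 4.099
endloop
endfacet
facet normal 0.397 0.253 0.882
outer loop
vertex -1.974 -0.025 3.71
vertex -2.631 -0.351 4.099
vertex -1.637 -1.456 3.968
endloop
endfacet
facet normal -0.602 0.638 -0.480
outer loop
vertex -2.631 -0.351 4.099
vertex -2.383 -0.664 3.372
vertex -3.04 -0.99 3.762
endloop
endfacet
facet normal -0.243 -0.327 0.914
outer loop
vertex -2.631 -0.351 4.099
vertex -3.04 -0.99 3.762
vertex -1.637 -1.456 3.968
endloop
endfacet
facet normal -0.602 0.638 -0.480
outer loop
vertex -3.04 -0.99 3.762
vertex -2.383 -0.664 3.372
vertex -2.791 -1.303 3.034
endloop
endfacet
facet normal -0.339 -0.901 0.271
outer loop
vertex -3.04 -0.99 3.762
vertex -2.791 -1.303 3.034
vertex -1.637 -1.456 3.968
endloop
endfacet
facet normal -0.601 0.638 -0.481
outer loop
vertex -2.791 -1.303 3.034
vertex -2.383 -0.664 3.372
vertex -2.135 -0.978 2.645
endloop
endfacet
facet normal 0.205 -0.893 -0.400
outer loop
vertex -2.791 -1.303 3.034
vertex -2.135 -0.978 2.645
vertex -1.637 -1.456 3.968
endloop
endfacet
facet normal -0.601 0.638 -0.481
outer loop
vertex -2.135 -0.978 2.645
vertex -2.383 -0.664 3.372
vertex -1.726 -0.339 2.982
endloop
endfacet
facet normal 0.846 -0.314 -0.432
outer loop
vertex -2.135 -0.978 2.645
vertex -1.726 -0.339 2.982
vertex -1.637 -1.456 3.968
endloop
endfacet
facet normal -0.601 0.639 -0.480
outer loop
vertex -1.726 -0.339 2.982
vertex -2.383 -0.664 3.372
vertex -1.974 -0.025 3.71
endloop
endfacet
facet normal 0.943 0.260 0.209
outer loop
vertex -1.726 -0.339 2.982
vertex -1.974 -0.025 3.71
vertex -1.637 -1.456 3.968
endloop
endfacet
facet normal 0.284 -0.488 -0.825
outer loop
vertex -2.853 3.635 1.607
vertex -3.319 3.262 1.667
vertex -3.378 3.767 1.348
endloop
endfacet
facet normal 0.287 0.953 -0.097
outer loop
vertex -2.853 3.635 1.607
vertex -3.378 3.767 1.348
vertex -3.781 4.058 3.013
endloop
endfacet
facet normal 0.282 -0.489 -0.826
outer loop
vertex -3.378 3.767 1.348
vertex -3.319 3.262 1.667
vertex -3.845 3.394 1.409
endloop
endfacet
facet normal -0.621 0.732 -0.278
outer loop
vertex -3.378 3.767 1.348
vertex -3.845 3.394 1.409
vertex -3.781 4.058 3.013
endloop
endfacet
facet normal 0.282 -0.489 -0.825
outer loop
vertex -3.845 3.394 1.409
vertex -3.319 3.262 1.667
vertex -3.786 2.89 1.728
endloop
endfacet
facet normal -0.995 -0.072 0.070
outer loop
vertex -3.845 3.394 1.409
vertex -3.786 2.89 1.728
vertex -3.781 4.058 3.013
endloop
endfacet
facet normal 0.282 -0.489 -0.825
outer loop
vertex -3.786 2.89 1.728
vertex -3.319 3.262 1.667
vertex -3.261 2.757 1.986
endloop
endfacet
facet normal -0.460 -0.656 0.598
outer loop
vertex -3.786 2.89 1.728
vertex -3.261 2.757 1.986
vertex -3.781 4.058 3.013
endloop
endfacet
facet normal 0.283 -0.489 -0.825
outer loop
vertex -3.261 2.757 1.986
vertex -3.319 3.262 1.667
vertex -2.794 3.13 1.925
endloop
endfacet
facet normal 0.450 -0.436 0.780
outer loop
vertex -3.261 2.757 1.986
vertex -2.794 3.13 1.925
vertex -3.781 4.058 3.013
endloop
endfacet
facet normal 0.283 -0.487 -0.826
outer loop
vertex -2.794 3.13 1.925
vertex -3.319 3.262 1.667
vertex -2.853 3.635 1.607
endloop
endfacet
facet normal 0.823 0.368 0.432
outer loop
vertex -2.794 3.13 1.925
vertex -2.853 3.635 1.607
vertex -3.781 4.058 3.013
endloop
endfacet

endsolid
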